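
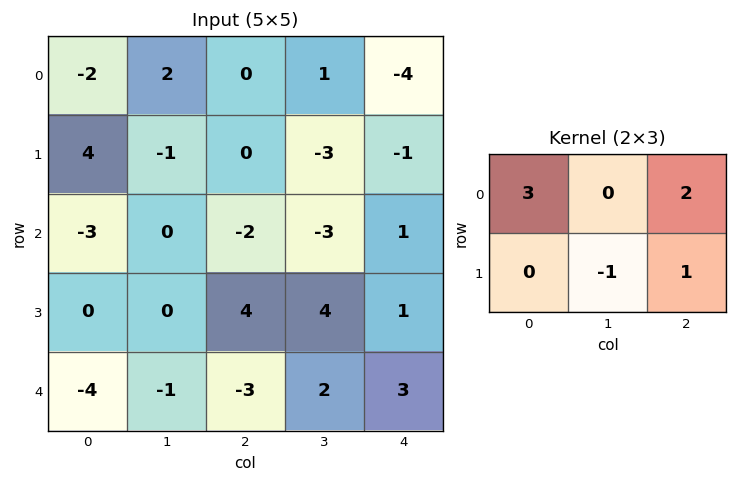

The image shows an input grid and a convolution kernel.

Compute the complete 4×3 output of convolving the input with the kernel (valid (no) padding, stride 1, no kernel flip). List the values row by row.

-5 5 -6
10 -10 2
-9 -6 -7
6 13 15

Output[0,0]: The receptive field on the input at this output position is [-2 2 0 / 4 -1 0]. Elementwise product with the kernel and sum: -2·3 + 0·2 + -1·-1 + 0·1.
Output[0,1]: The receptive field on the input at this output position is [2 0 1 / -1 0 -3]. Elementwise product with the kernel and sum: 2·3 + 1·2 + 0·-1 + -3·1.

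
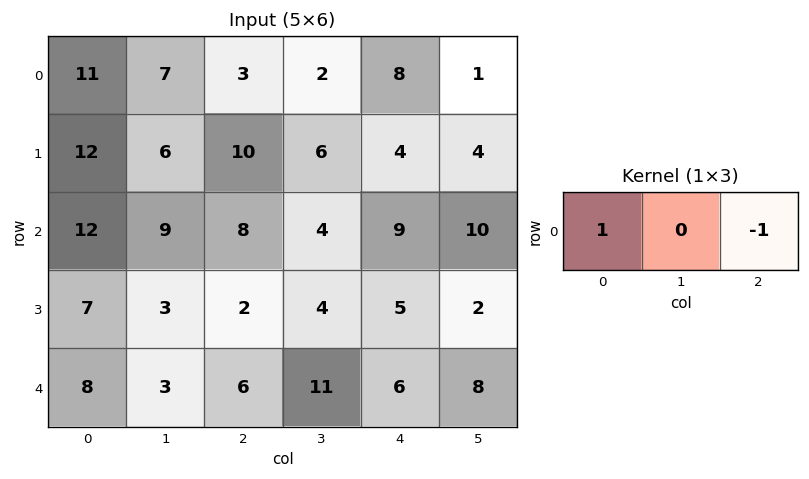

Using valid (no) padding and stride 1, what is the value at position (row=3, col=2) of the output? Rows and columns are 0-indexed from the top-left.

The receptive field on the input at this output position is [2 4 5]. Elementwise product with the kernel and sum: 2·1 + 5·-1.

-3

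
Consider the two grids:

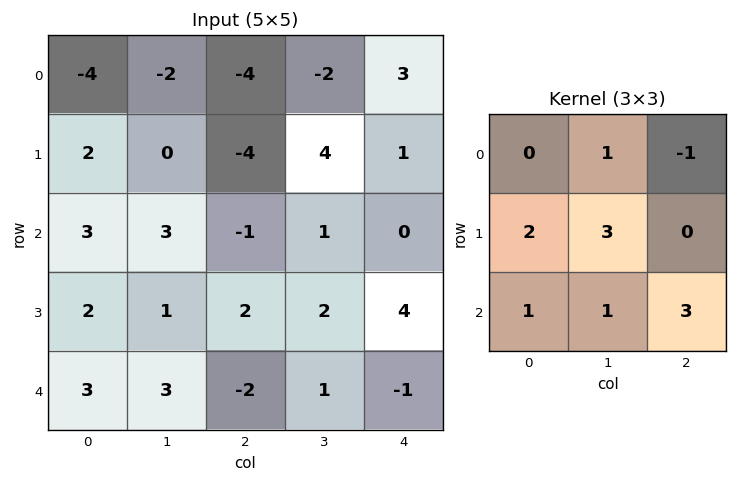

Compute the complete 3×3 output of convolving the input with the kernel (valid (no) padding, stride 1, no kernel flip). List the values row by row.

9 -9 -1
28 4 20
11 10 7

Output[0,0]: The receptive field on the input at this output position is [-4 -2 -4 / 2 0 -4 / 3 3 -1]. Elementwise product with the kernel and sum: -2·1 + -4·-1 + 2·2 + 0·3 + 3·1 + 3·1 + -1·3.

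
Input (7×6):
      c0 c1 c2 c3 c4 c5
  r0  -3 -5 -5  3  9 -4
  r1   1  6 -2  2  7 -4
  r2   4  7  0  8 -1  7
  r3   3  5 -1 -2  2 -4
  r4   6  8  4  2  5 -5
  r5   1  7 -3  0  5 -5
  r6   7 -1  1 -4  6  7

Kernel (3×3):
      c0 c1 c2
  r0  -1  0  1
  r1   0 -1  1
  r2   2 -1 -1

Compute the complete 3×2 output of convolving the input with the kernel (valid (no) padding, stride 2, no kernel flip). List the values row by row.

Output[0,0]: The receptive field on the input at this output position is [-3 -5 -5 / 1 6 -2 / 4 7 0]. Elementwise product with the kernel and sum: -3·-1 + -5·1 + 6·-1 + -2·1 + 4·2 + 7·-1 + 0·-1.
Output[0,1]: The receptive field on the input at this output position is [-5 3 9 / -2 2 7 / 0 8 -1]. Elementwise product with the kernel and sum: -5·-1 + 9·1 + 2·-1 + 7·1 + 0·2 + 8·-1 + -1·-1.

-9 12
-10 4
2 6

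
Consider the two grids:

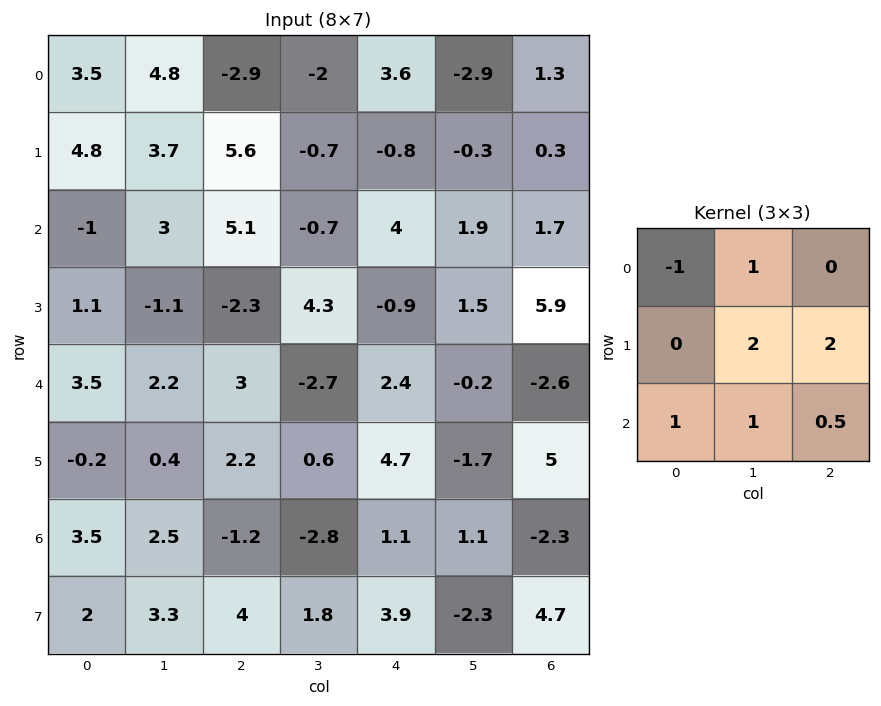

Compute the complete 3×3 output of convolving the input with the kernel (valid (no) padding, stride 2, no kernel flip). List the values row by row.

Output[0,0]: The receptive field on the input at this output position is [3.5 4.8 -2.9 / 4.8 3.7 5.6 / -1 3 5.1]. Elementwise product with the kernel and sum: 3.5·-1 + 4.8·1 + 3.7·2 + 5.6·2 + -1·1 + 3·1 + 5.1·0.5.
Output[0,1]: The receptive field on the input at this output position is [-2.9 -2 3.6 / 5.6 -0.7 -0.8 / 5.1 -0.7 4]. Elementwise product with the kernel and sum: -2.9·-1 + -2·1 + -0.7·2 + -0.8·2 + 5.1·1 + -0.7·1 + 4·0.5.

24.45 4.3 0.25
4.4 2.5 13.6
9.3 1.45 5.05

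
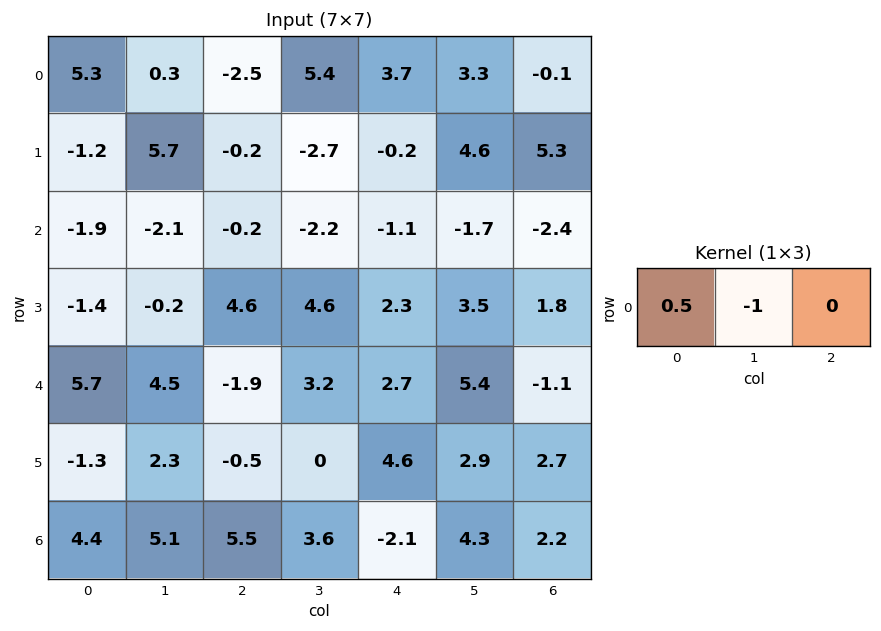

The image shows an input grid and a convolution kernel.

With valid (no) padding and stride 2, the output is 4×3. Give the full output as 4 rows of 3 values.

2.35 -6.65 -1.45
1.15 2.1 1.15
-1.65 -4.15 -4.05
-2.9 -0.85 -5.35

Output[0,0]: The receptive field on the input at this output position is [5.3 0.3 -2.5]. Elementwise product with the kernel and sum: 5.3·0.5 + 0.3·-1.
Output[0,1]: The receptive field on the input at this output position is [-2.5 5.4 3.7]. Elementwise product with the kernel and sum: -2.5·0.5 + 5.4·-1.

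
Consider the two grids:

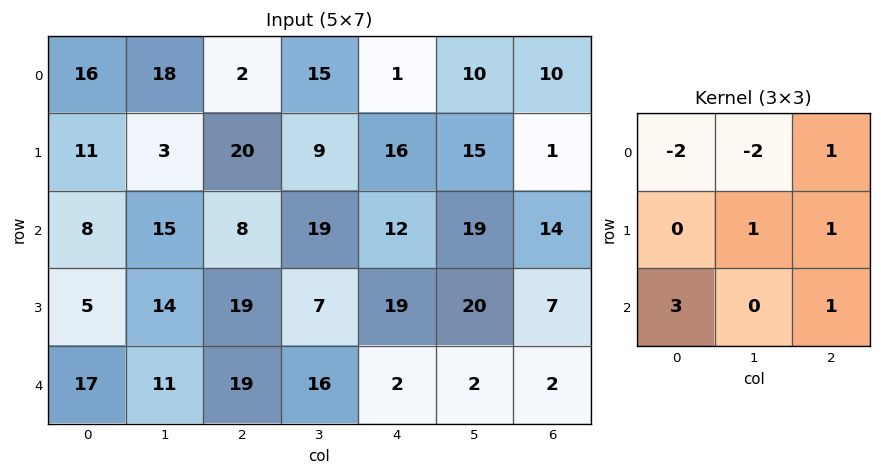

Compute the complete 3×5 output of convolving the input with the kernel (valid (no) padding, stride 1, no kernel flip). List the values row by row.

-11 68 28 85 54
49 39 65 37 36
65 48 43 46 -13

Output[0,0]: The receptive field on the input at this output position is [16 18 2 / 11 3 20 / 8 15 8]. Elementwise product with the kernel and sum: 16·-2 + 18·-2 + 2·1 + 3·1 + 20·1 + 8·3 + 8·1.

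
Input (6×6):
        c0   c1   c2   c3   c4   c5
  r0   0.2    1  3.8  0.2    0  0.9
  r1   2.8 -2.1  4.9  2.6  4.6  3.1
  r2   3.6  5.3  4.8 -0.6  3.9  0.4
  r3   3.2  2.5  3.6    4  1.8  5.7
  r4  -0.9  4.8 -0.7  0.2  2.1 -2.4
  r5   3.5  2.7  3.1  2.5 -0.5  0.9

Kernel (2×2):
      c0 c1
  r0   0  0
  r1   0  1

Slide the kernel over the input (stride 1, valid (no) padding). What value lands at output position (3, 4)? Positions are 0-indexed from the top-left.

-2.4

The receptive field on the input at this output position is [1.8 5.7 / 2.1 -2.4]. Elementwise product with the kernel and sum: -2.4·1.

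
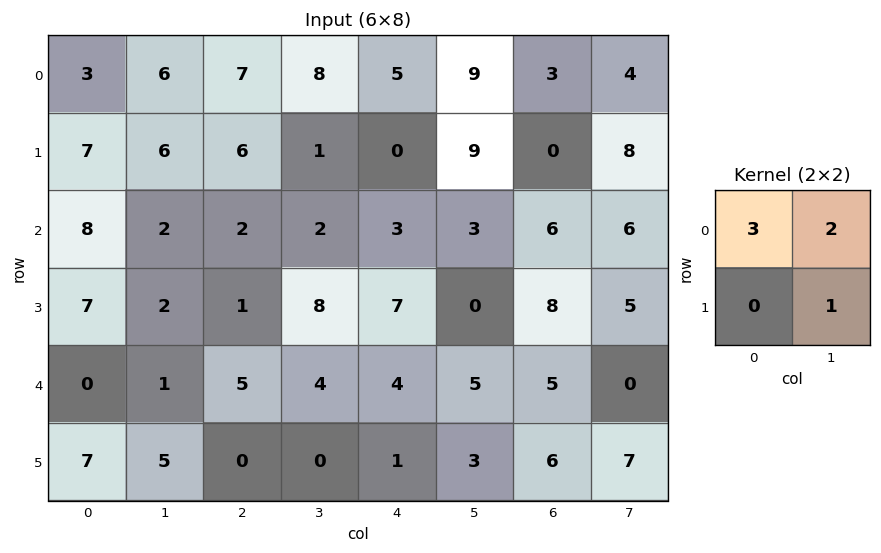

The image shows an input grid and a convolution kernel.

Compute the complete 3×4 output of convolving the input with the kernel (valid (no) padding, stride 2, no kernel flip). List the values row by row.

27 38 42 25
30 18 15 35
7 23 25 22

Output[0,0]: The receptive field on the input at this output position is [3 6 / 7 6]. Elementwise product with the kernel and sum: 3·3 + 6·2 + 6·1.
Output[0,1]: The receptive field on the input at this output position is [7 8 / 6 1]. Elementwise product with the kernel and sum: 7·3 + 8·2 + 1·1.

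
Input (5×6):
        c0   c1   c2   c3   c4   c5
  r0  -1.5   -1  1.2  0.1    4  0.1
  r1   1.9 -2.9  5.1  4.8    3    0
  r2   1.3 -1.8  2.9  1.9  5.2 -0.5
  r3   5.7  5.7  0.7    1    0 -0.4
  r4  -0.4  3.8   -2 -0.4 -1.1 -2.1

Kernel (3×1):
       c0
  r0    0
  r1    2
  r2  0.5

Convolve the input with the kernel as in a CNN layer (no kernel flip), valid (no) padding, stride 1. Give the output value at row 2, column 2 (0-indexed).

0.4

The receptive field on the input at this output position is [2.9 / 0.7 / -2]. Elementwise product with the kernel and sum: 0.7·2 + -2·0.5.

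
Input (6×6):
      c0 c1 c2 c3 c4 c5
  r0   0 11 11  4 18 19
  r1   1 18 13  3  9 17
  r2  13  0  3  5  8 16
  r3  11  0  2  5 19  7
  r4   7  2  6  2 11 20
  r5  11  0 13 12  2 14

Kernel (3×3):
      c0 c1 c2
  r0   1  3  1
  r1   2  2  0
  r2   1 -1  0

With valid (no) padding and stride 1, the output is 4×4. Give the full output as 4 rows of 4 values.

95 107 71 98
105 64 44 59
43 14 44 84
42 14 53 105

Output[0,0]: The receptive field on the input at this output position is [0 11 11 / 1 18 13 / 13 0 3]. Elementwise product with the kernel and sum: 0·1 + 11·3 + 11·1 + 1·2 + 18·2 + 13·1 + 0·-1.
Output[0,1]: The receptive field on the input at this output position is [11 11 4 / 18 13 3 / 0 3 5]. Elementwise product with the kernel and sum: 11·1 + 11·3 + 4·1 + 18·2 + 13·2 + 0·1 + 3·-1.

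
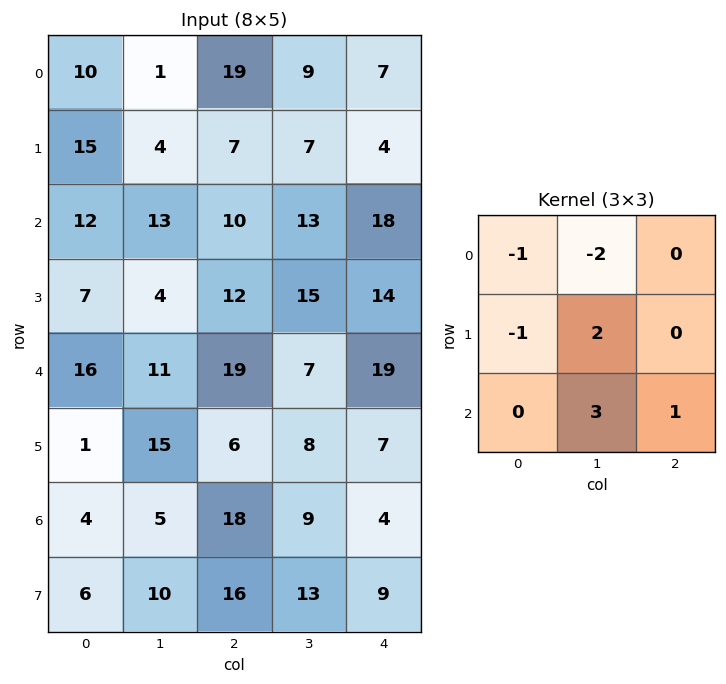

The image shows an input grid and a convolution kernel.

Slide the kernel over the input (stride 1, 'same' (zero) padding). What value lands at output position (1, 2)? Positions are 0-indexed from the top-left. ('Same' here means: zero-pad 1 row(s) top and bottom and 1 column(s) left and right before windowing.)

The receptive field on the zero-padded input at this output position is [1 19 9 / 4 7 7 / 13 10 13]. Elementwise product with the kernel and sum: 1·-1 + 19·-2 + 4·-1 + 7·2 + 10·3 + 13·1.

14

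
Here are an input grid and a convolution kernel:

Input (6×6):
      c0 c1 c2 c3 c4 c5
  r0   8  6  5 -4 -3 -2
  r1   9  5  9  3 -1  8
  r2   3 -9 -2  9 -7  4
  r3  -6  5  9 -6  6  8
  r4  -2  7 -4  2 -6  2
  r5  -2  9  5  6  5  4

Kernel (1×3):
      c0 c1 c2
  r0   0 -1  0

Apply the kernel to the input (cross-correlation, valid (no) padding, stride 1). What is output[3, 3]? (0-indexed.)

The receptive field on the input at this output position is [-6 6 8]. Elementwise product with the kernel and sum: 6·-1.

-6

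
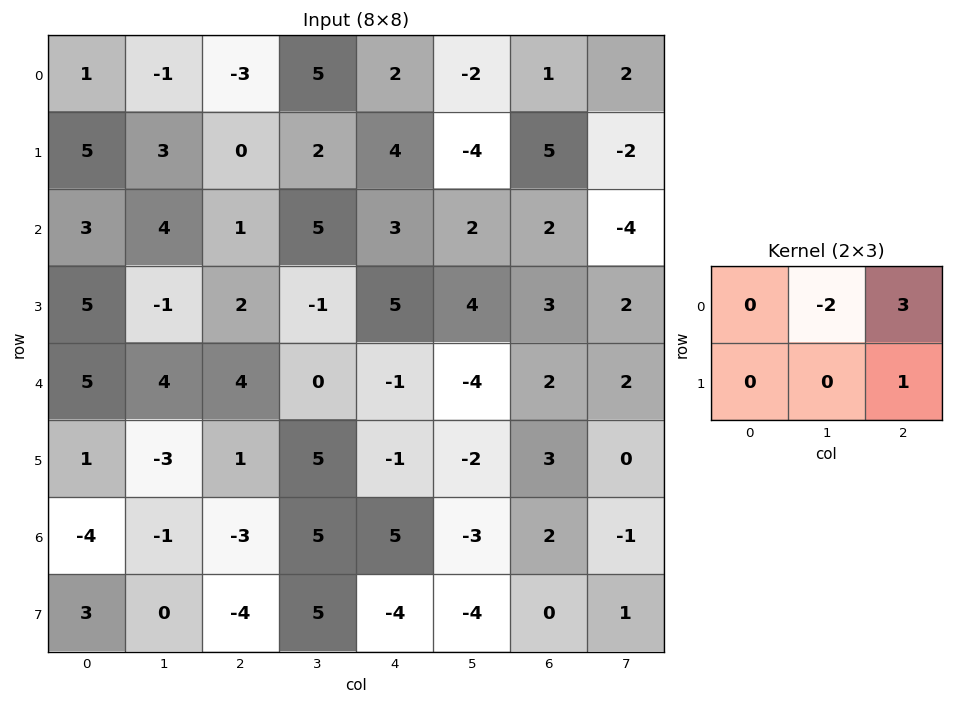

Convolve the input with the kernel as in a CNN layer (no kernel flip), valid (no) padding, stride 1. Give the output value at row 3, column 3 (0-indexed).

The receptive field on the input at this output position is [-1 5 4 / 0 -1 -4]. Elementwise product with the kernel and sum: 5·-2 + 4·3 + -4·1.

-2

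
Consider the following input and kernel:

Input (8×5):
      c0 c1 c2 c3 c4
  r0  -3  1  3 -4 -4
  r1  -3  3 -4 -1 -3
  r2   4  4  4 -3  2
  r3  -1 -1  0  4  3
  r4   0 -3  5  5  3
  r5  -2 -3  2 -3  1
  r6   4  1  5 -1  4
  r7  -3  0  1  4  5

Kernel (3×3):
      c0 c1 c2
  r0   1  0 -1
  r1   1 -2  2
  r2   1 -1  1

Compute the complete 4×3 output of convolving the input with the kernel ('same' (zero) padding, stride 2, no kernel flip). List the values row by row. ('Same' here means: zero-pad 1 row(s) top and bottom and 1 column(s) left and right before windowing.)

14 -7 6
-3 -3 -7
-6 -16 -1
0 -8 -13

Output[0,0]: The receptive field on the zero-padded input at this output position is [0 0 0 / 0 -3 1 / 0 -3 3]. Elementwise product with the kernel and sum: 0·1 + 0·-1 + 0·1 + -3·-2 + 1·2 + 0·1 + -3·-1 + 3·1.
Output[0,1]: The receptive field on the zero-padded input at this output position is [0 0 0 / 1 3 -4 / 3 -4 -1]. Elementwise product with the kernel and sum: 0·1 + 0·-1 + 1·1 + 3·-2 + -4·2 + 3·1 + -4·-1 + -1·1.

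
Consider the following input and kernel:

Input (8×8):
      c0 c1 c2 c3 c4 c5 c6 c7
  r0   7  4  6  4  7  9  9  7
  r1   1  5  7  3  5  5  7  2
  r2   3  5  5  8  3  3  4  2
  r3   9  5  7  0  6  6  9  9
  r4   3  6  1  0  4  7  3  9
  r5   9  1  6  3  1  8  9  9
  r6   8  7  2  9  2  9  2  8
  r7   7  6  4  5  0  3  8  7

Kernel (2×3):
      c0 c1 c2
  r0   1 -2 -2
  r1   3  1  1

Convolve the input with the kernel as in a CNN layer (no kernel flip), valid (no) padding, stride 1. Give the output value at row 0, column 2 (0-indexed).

13

The receptive field on the input at this output position is [6 4 7 / 7 3 5]. Elementwise product with the kernel and sum: 6·1 + 4·-2 + 7·-2 + 7·3 + 3·1 + 5·1.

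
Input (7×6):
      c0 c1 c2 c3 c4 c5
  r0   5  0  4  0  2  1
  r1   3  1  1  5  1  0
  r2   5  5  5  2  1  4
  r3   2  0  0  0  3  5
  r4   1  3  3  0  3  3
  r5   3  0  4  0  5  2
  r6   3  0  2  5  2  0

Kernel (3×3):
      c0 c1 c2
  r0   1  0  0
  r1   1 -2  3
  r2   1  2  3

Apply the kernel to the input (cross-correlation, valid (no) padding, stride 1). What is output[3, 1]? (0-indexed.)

5

The receptive field on the input at this output position is [0 0 0 / 3 3 0 / 0 4 0]. Elementwise product with the kernel and sum: 0·1 + 3·1 + 3·-2 + 0·3 + 0·1 + 4·2 + 0·3.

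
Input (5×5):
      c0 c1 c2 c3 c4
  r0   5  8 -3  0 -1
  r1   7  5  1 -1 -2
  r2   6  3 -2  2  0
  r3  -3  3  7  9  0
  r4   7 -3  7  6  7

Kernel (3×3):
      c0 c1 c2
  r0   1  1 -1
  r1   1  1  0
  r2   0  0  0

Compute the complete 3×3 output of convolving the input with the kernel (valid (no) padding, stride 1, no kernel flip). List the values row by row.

Output[0,0]: The receptive field on the input at this output position is [5 8 -3 / 7 5 1 / 6 3 -2]. Elementwise product with the kernel and sum: 5·1 + 8·1 + -3·-1 + 7·1 + 5·1.

28 11 -2
20 8 2
11 9 16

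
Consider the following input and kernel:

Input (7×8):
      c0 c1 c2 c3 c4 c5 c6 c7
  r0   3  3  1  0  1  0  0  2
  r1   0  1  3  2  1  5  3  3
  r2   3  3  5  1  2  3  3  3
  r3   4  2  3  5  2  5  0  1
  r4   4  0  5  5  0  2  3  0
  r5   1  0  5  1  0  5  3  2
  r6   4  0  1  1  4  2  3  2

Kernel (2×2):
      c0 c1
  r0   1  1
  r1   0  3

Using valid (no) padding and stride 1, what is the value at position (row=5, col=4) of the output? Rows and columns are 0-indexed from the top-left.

The receptive field on the input at this output position is [0 5 / 4 2]. Elementwise product with the kernel and sum: 0·1 + 5·1 + 2·3.

11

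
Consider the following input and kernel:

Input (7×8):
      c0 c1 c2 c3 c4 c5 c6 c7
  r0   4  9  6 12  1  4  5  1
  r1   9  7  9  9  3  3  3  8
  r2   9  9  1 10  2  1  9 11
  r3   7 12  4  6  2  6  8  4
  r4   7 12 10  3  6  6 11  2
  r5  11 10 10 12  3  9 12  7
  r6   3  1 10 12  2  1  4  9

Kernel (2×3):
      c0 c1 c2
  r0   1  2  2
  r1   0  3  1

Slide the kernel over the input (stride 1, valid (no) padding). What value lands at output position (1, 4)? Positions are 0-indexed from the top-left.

27

The receptive field on the input at this output position is [3 3 3 / 2 1 9]. Elementwise product with the kernel and sum: 3·1 + 3·2 + 3·2 + 1·3 + 9·1.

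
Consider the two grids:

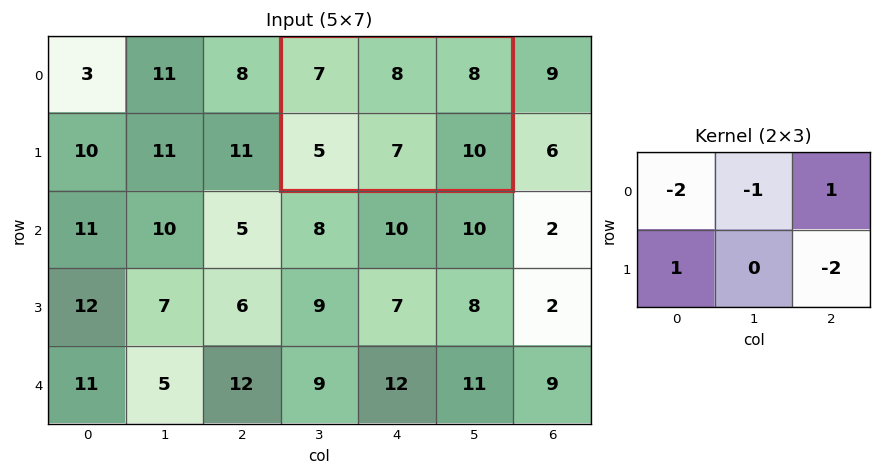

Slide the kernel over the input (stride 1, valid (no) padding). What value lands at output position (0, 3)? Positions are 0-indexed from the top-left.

-29

The receptive field on the input at this output position is [7 8 8 / 5 7 10]. Elementwise product with the kernel and sum: 7·-2 + 8·-1 + 8·1 + 5·1 + 10·-2.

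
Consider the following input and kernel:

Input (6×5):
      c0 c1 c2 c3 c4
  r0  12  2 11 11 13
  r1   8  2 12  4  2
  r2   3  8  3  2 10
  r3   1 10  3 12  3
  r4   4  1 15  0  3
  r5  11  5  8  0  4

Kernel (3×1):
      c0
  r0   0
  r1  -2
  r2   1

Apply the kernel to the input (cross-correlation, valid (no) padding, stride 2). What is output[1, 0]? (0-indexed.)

The receptive field on the input at this output position is [3 / 1 / 4]. Elementwise product with the kernel and sum: 1·-2 + 4·1.

2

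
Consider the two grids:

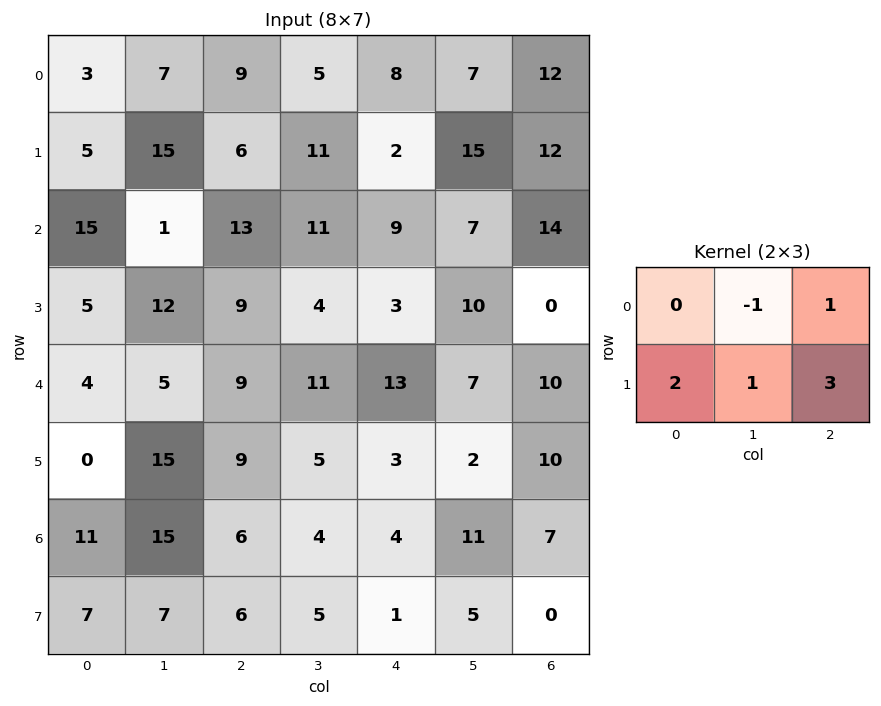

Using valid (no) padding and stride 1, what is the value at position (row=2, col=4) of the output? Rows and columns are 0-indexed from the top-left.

The receptive field on the input at this output position is [9 7 14 / 3 10 0]. Elementwise product with the kernel and sum: 7·-1 + 14·1 + 3·2 + 10·1 + 0·3.

23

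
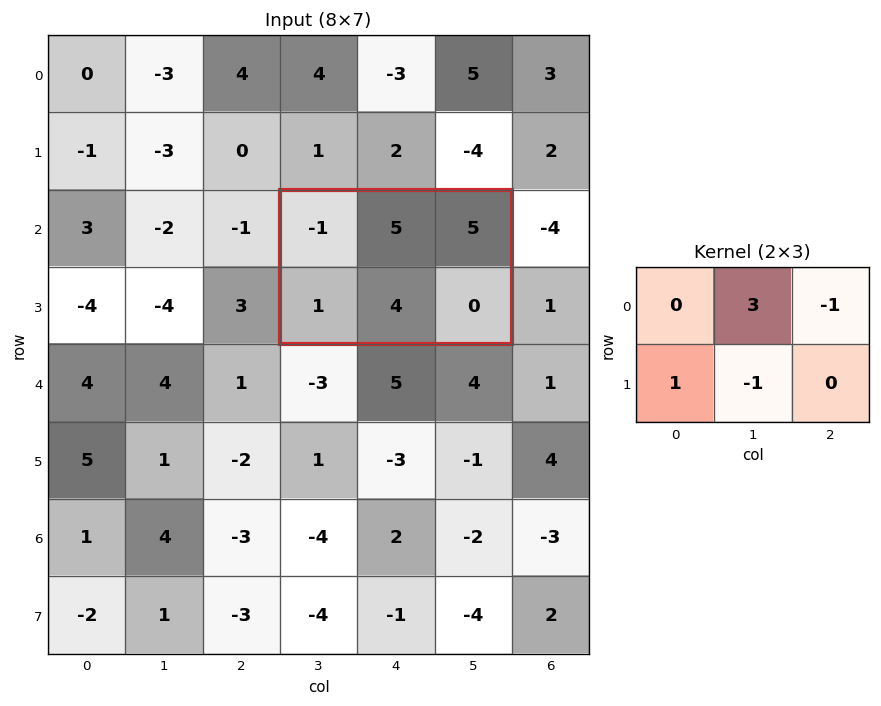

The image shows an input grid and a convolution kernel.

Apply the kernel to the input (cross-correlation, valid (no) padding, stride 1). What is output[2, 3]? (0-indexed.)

7

The receptive field on the input at this output position is [-1 5 5 / 1 4 0]. Elementwise product with the kernel and sum: 5·3 + 5·-1 + 1·1 + 4·-1.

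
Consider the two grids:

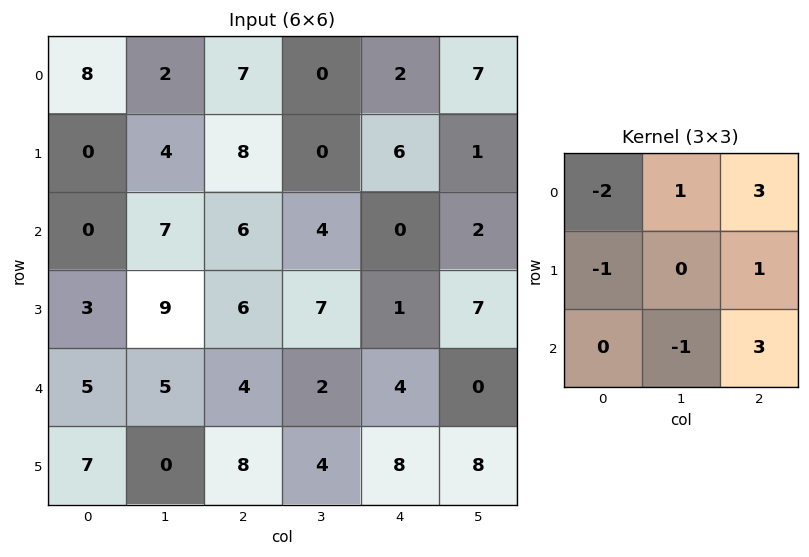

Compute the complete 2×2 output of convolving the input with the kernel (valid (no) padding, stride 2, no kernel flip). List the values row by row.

Output[0,0]: The receptive field on the input at this output position is [8 2 7 / 0 4 8 / 0 7 6]. Elementwise product with the kernel and sum: 8·-2 + 2·1 + 7·3 + 0·-1 + 8·1 + 7·-1 + 6·3.
Output[0,1]: The receptive field on the input at this output position is [7 0 2 / 8 0 6 / 6 4 0]. Elementwise product with the kernel and sum: 7·-2 + 0·1 + 2·3 + 8·-1 + 6·1 + 4·-1 + 0·3.

26 -14
35 -3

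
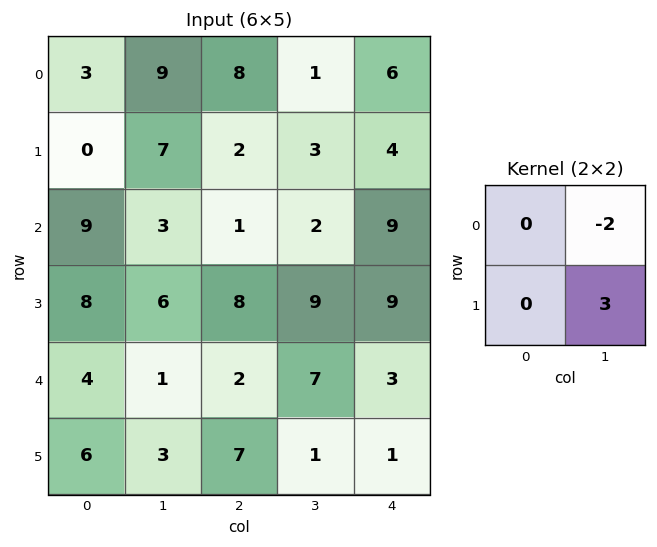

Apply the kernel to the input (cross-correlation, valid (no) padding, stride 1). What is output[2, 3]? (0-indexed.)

9

The receptive field on the input at this output position is [2 9 / 9 9]. Elementwise product with the kernel and sum: 9·-2 + 9·3.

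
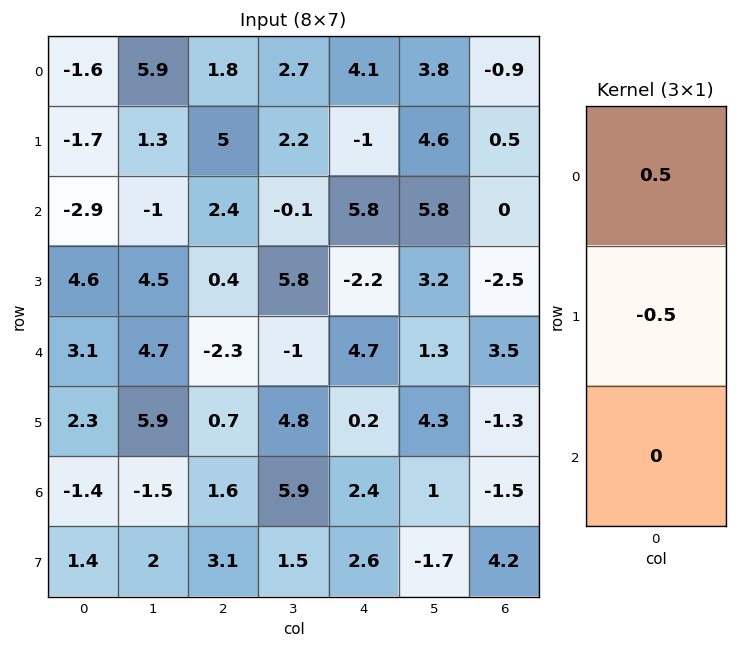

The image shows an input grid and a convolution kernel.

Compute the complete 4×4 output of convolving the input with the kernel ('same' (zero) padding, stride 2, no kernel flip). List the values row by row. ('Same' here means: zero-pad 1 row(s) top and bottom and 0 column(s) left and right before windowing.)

0.8 -0.9 -2.05 0.45
0.6 1.3 -3.4 0.25
0.75 1.35 -3.45 -3
1.85 -0.45 -1.1 0.1

Output[0,0]: The receptive field on the zero-padded input at this output position is [0 / -1.6 / -1.7]. Elementwise product with the kernel and sum: 0·0.5 + -1.6·-0.5.
Output[0,1]: The receptive field on the zero-padded input at this output position is [0 / 1.8 / 5]. Elementwise product with the kernel and sum: 0·0.5 + 1.8·-0.5.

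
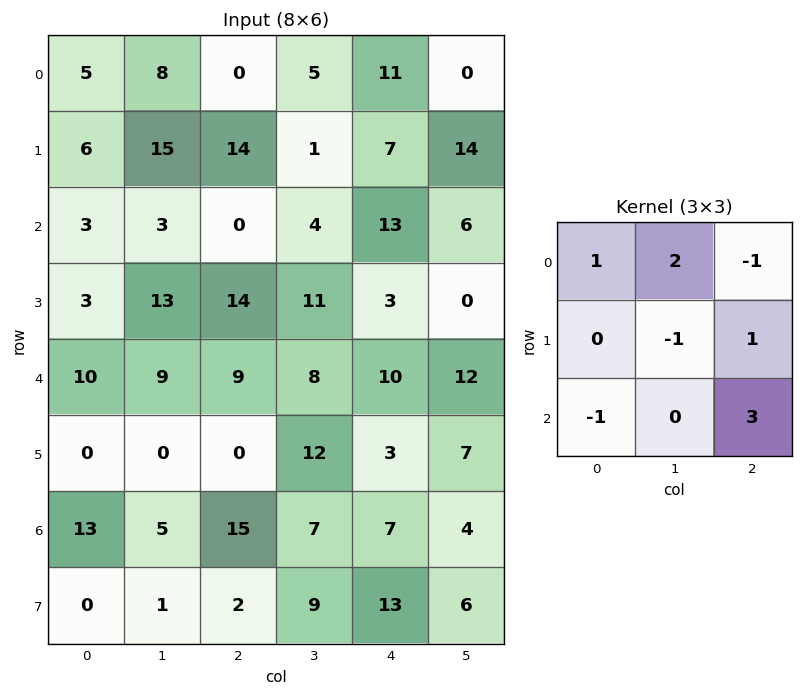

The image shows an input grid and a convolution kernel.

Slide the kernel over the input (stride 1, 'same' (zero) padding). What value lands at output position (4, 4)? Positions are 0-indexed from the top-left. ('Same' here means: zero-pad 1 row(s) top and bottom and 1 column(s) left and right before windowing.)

28

The receptive field on the zero-padded input at this output position is [11 3 0 / 8 10 12 / 12 3 7]. Elementwise product with the kernel and sum: 11·1 + 3·2 + 0·-1 + 10·-1 + 12·1 + 12·-1 + 7·3.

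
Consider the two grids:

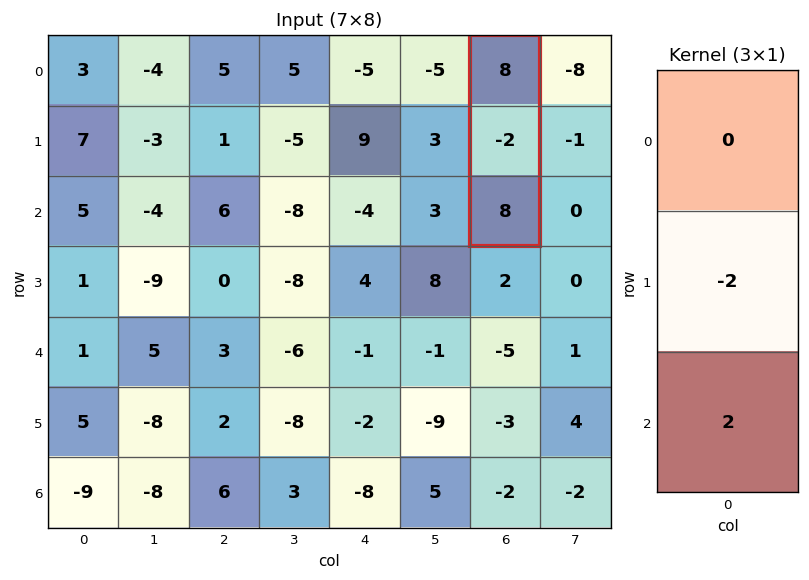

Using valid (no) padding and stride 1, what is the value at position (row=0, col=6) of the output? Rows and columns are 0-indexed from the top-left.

20

The receptive field on the input at this output position is [8 / -2 / 8]. Elementwise product with the kernel and sum: -2·-2 + 8·2.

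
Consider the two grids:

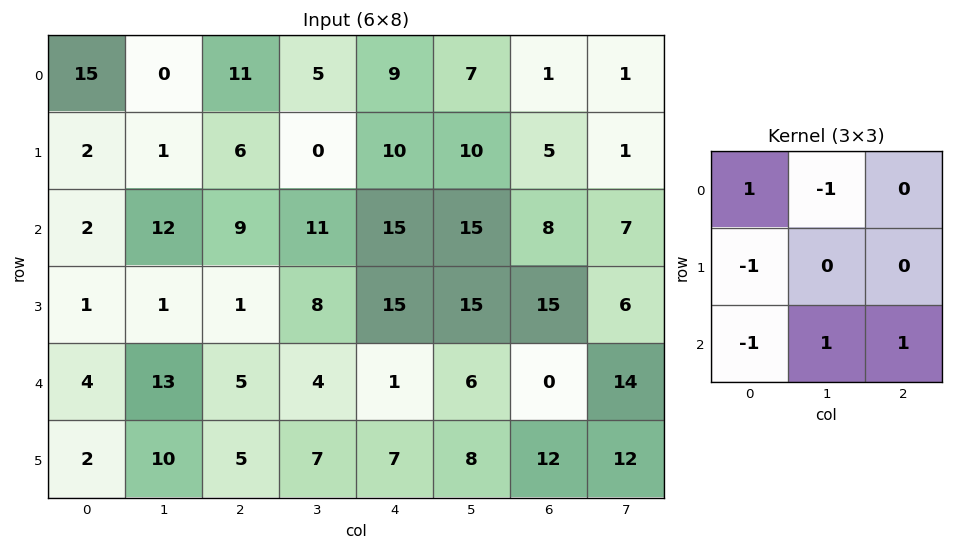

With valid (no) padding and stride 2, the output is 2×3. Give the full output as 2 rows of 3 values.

32 17 0
3 -3 -10

Output[0,0]: The receptive field on the input at this output position is [15 0 11 / 2 1 6 / 2 12 9]. Elementwise product with the kernel and sum: 15·1 + 0·-1 + 2·-1 + 2·-1 + 12·1 + 9·1.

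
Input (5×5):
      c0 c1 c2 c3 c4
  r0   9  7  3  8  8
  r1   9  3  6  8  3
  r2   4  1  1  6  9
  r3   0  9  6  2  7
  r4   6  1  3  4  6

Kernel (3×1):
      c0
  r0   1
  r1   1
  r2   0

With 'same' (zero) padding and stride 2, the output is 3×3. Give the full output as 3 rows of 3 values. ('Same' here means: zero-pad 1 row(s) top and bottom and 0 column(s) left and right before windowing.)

Output[0,0]: The receptive field on the zero-padded input at this output position is [0 / 9 / 9]. Elementwise product with the kernel and sum: 0·1 + 9·1.

9 3 8
13 7 12
6 9 13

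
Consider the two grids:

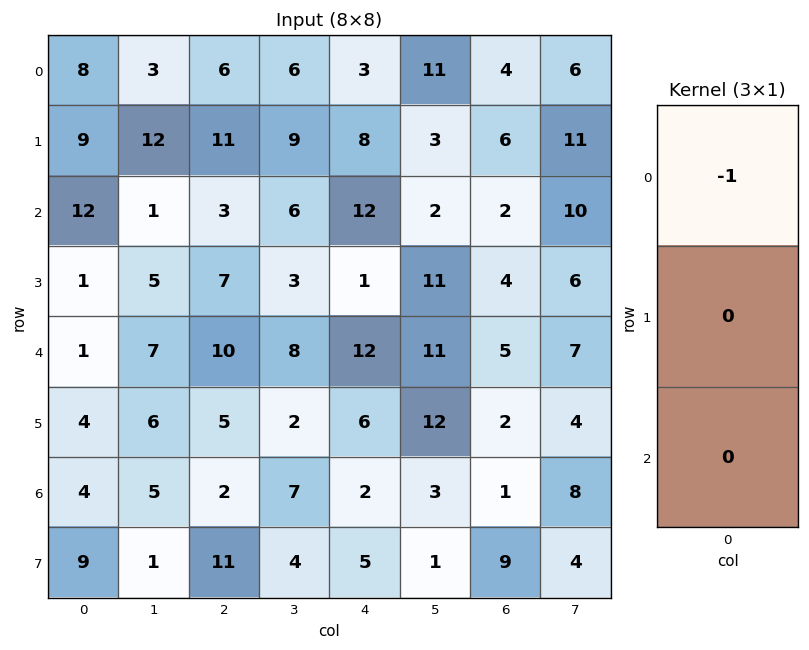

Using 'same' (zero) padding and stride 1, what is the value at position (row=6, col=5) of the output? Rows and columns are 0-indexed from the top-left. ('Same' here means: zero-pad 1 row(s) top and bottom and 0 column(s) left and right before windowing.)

-12

The receptive field on the zero-padded input at this output position is [12 / 3 / 1]. Elementwise product with the kernel and sum: 12·-1.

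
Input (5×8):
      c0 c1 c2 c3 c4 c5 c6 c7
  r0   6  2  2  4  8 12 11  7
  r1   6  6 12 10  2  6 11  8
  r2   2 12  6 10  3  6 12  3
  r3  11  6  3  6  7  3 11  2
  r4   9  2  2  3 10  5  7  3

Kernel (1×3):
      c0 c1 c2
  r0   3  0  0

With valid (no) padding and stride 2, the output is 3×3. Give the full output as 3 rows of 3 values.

18 6 24
6 18 9
27 6 30

Output[0,0]: The receptive field on the input at this output position is [6 2 2]. Elementwise product with the kernel and sum: 6·3.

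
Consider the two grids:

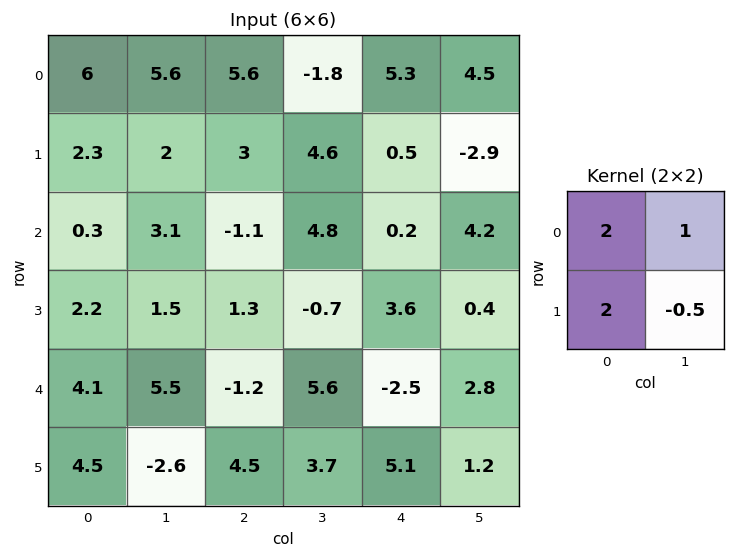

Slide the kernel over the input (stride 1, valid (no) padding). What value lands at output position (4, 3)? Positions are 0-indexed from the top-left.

The receptive field on the input at this output position is [5.6 -2.5 / 3.7 5.1]. Elementwise product with the kernel and sum: 5.6·2 + -2.5·1 + 3.7·2 + 5.1·-0.5.

13.55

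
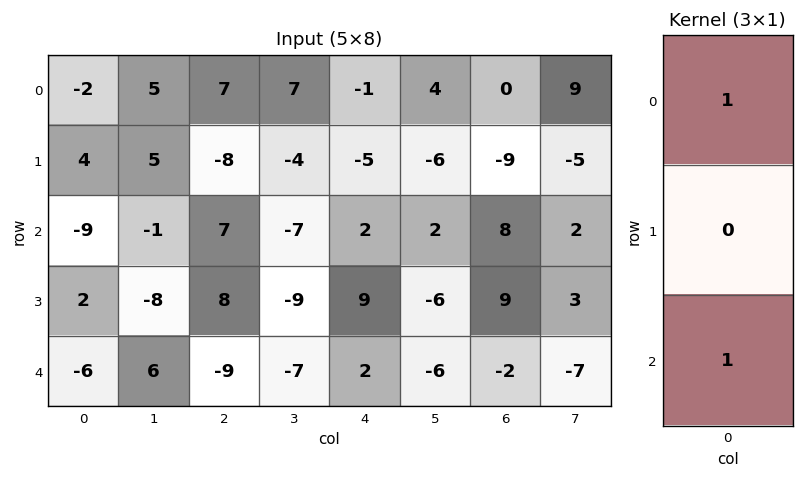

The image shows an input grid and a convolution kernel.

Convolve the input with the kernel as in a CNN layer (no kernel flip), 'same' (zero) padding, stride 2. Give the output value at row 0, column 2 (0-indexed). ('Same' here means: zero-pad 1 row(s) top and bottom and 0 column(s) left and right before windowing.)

The receptive field on the zero-padded input at this output position is [0 / -1 / -5]. Elementwise product with the kernel and sum: 0·1 + -5·1.

-5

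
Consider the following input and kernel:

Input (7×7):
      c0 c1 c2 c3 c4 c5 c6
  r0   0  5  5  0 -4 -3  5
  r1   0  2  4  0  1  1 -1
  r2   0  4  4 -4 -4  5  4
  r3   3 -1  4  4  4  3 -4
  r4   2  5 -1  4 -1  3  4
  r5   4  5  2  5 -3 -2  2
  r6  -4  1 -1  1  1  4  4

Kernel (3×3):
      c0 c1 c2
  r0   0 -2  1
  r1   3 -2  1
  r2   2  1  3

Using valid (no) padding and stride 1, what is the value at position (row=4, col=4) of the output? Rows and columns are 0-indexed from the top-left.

13

The receptive field on the input at this output position is [-1 3 4 / -3 -2 2 / 1 4 4]. Elementwise product with the kernel and sum: 3·-2 + 4·1 + -3·3 + -2·-2 + 2·1 + 1·2 + 4·1 + 4·3.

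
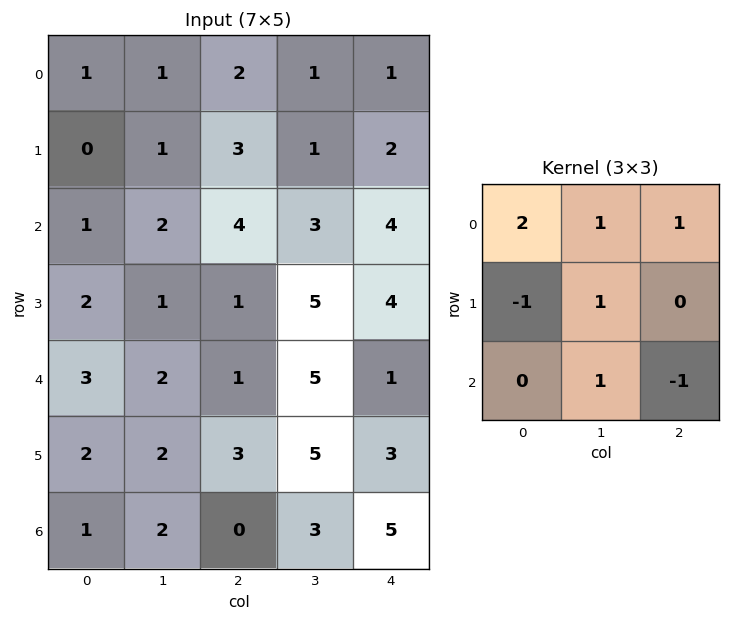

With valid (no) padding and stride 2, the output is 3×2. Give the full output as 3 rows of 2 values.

4 3
8 23
11 8

Output[0,0]: The receptive field on the input at this output position is [1 1 2 / 0 1 3 / 1 2 4]. Elementwise product with the kernel and sum: 1·2 + 1·1 + 2·1 + 0·-1 + 1·1 + 2·1 + 4·-1.
Output[0,1]: The receptive field on the input at this output position is [2 1 1 / 3 1 2 / 4 3 4]. Elementwise product with the kernel and sum: 2·2 + 1·1 + 1·1 + 3·-1 + 1·1 + 3·1 + 4·-1.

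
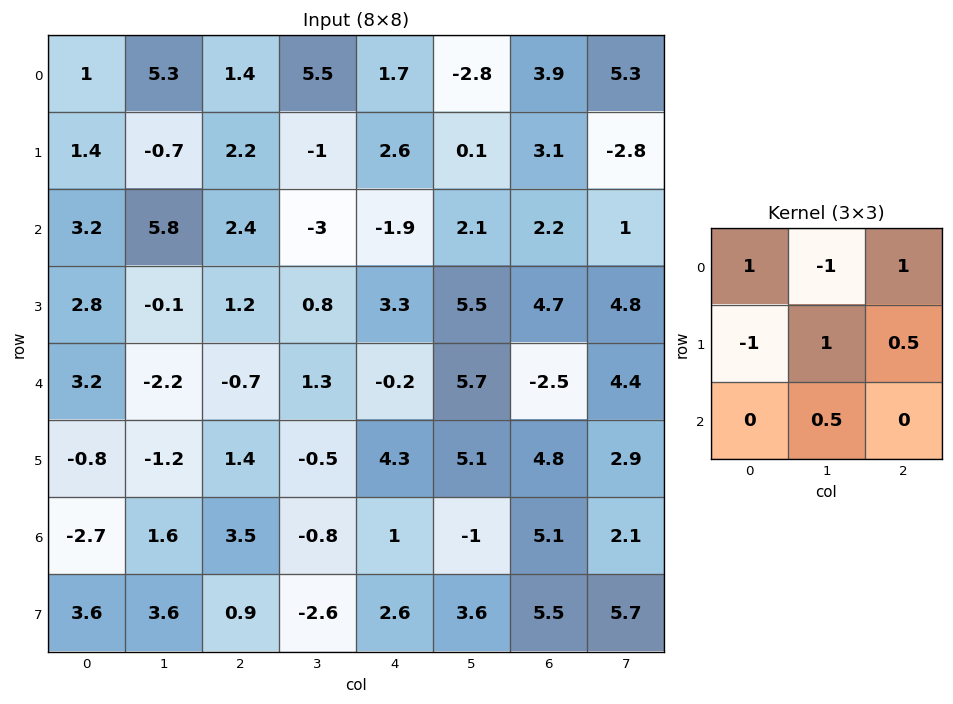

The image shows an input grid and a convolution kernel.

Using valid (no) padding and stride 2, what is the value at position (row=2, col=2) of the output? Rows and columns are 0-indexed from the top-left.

The receptive field on the input at this output position is [-0.2 5.7 -2.5 / 4.3 5.1 4.8 / 1 -1 5.1]. Elementwise product with the kernel and sum: -0.2·1 + 5.7·-1 + -2.5·1 + 4.3·-1 + 5.1·1 + 4.8·0.5 + -1·0.5.

-5.7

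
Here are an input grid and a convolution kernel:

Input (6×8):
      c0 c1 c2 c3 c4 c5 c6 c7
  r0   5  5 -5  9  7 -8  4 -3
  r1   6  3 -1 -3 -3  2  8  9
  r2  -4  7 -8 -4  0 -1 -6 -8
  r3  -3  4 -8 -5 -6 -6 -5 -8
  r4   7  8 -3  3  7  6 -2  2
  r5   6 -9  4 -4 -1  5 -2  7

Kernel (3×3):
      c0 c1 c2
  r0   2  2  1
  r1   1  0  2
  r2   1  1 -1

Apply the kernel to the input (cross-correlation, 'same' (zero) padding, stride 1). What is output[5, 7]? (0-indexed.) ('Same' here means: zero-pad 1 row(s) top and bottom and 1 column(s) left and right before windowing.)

-2

The receptive field on the zero-padded input at this output position is [-2 2 0 / -2 7 0 / 0 0 0]. Elementwise product with the kernel and sum: -2·2 + 2·2 + 0·1 + -2·1 + 0·2 + 0·1 + 0·1 + 0·-1.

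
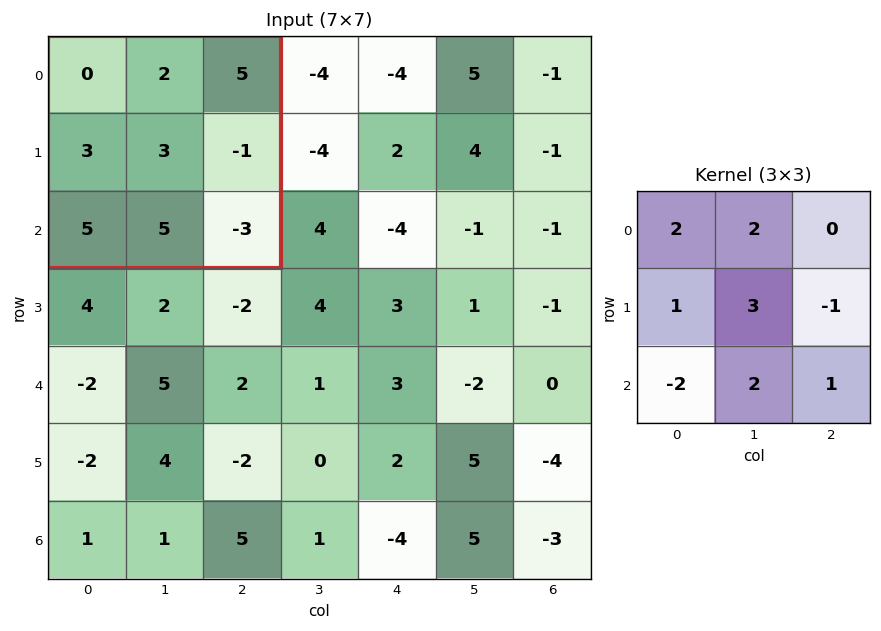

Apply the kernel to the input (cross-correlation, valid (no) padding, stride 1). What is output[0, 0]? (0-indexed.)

The receptive field on the input at this output position is [0 2 5 / 3 3 -1 / 5 5 -3]. Elementwise product with the kernel and sum: 0·2 + 2·2 + 3·1 + 3·3 + -1·-1 + 5·-2 + 5·2 + -3·1.

14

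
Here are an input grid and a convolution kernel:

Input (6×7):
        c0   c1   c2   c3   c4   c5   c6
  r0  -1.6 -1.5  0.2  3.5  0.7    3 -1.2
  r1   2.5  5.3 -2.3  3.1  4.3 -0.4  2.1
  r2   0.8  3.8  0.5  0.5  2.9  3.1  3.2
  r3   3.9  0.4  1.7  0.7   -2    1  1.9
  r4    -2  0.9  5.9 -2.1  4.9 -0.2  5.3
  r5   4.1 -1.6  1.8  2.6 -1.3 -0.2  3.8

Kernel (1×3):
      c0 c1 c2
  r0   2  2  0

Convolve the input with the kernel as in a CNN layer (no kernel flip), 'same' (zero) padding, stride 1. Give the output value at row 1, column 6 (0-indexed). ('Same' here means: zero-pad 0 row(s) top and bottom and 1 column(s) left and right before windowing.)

3.4

The receptive field on the zero-padded input at this output position is [-0.4 2.1 0]. Elementwise product with the kernel and sum: -0.4·2 + 2.1·2.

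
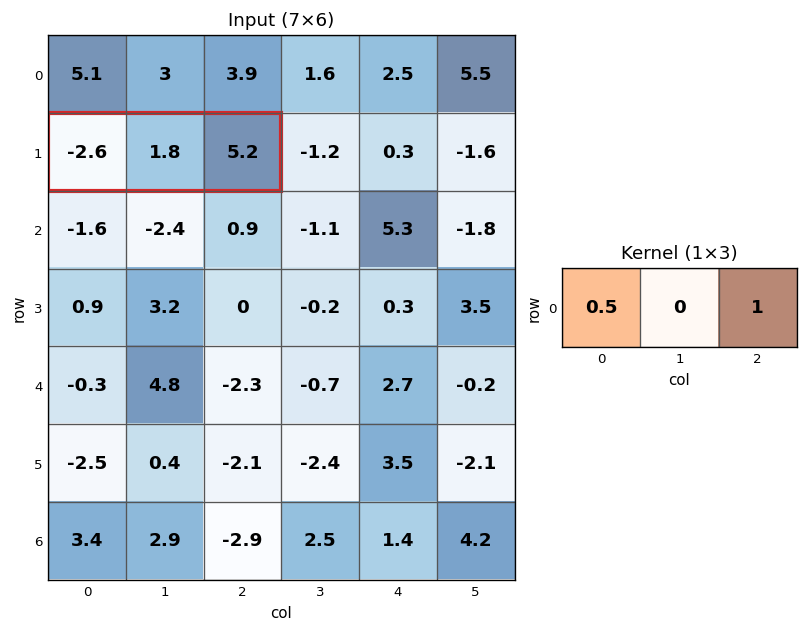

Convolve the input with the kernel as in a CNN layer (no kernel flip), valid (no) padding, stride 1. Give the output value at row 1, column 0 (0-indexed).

The receptive field on the input at this output position is [-2.6 1.8 5.2]. Elementwise product with the kernel and sum: -2.6·0.5 + 5.2·1.

3.9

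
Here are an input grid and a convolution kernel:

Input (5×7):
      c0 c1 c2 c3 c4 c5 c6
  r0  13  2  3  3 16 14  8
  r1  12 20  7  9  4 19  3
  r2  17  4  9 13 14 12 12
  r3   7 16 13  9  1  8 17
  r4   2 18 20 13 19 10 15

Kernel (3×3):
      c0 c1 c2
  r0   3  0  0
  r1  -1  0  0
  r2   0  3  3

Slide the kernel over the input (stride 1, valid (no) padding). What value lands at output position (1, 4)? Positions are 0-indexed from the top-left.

The receptive field on the input at this output position is [4 19 3 / 14 12 12 / 1 8 17]. Elementwise product with the kernel and sum: 4·3 + 14·-1 + 8·3 + 17·3.

73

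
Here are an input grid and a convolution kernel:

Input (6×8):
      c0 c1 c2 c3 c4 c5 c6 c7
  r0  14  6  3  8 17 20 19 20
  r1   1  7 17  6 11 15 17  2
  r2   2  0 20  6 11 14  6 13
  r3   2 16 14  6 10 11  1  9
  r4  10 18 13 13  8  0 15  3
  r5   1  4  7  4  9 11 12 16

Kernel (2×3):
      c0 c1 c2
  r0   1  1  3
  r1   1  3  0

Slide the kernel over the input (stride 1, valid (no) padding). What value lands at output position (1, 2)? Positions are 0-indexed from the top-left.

The receptive field on the input at this output position is [17 6 11 / 20 6 11]. Elementwise product with the kernel and sum: 17·1 + 6·1 + 11·3 + 20·1 + 6·3.

94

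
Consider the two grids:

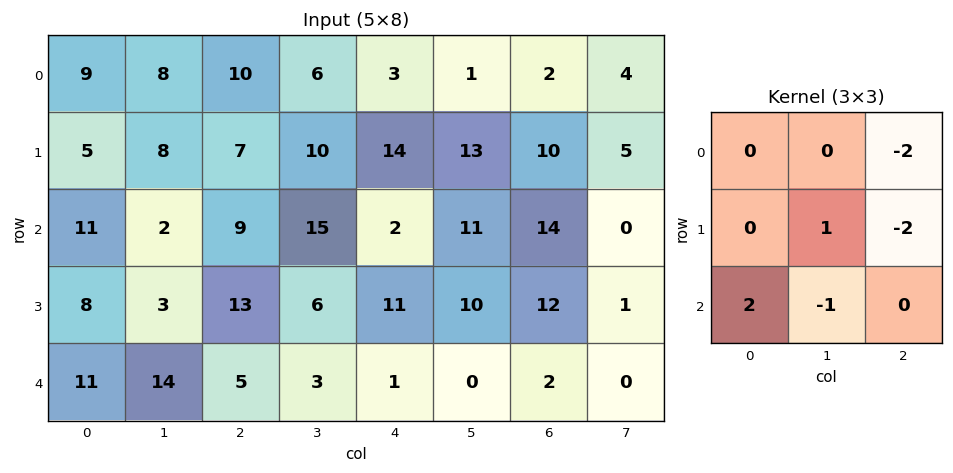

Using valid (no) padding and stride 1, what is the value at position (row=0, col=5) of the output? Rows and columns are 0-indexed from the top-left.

The receptive field on the input at this output position is [1 2 4 / 13 10 5 / 11 14 0]. Elementwise product with the kernel and sum: 4·-2 + 10·1 + 5·-2 + 11·2 + 14·-1.

0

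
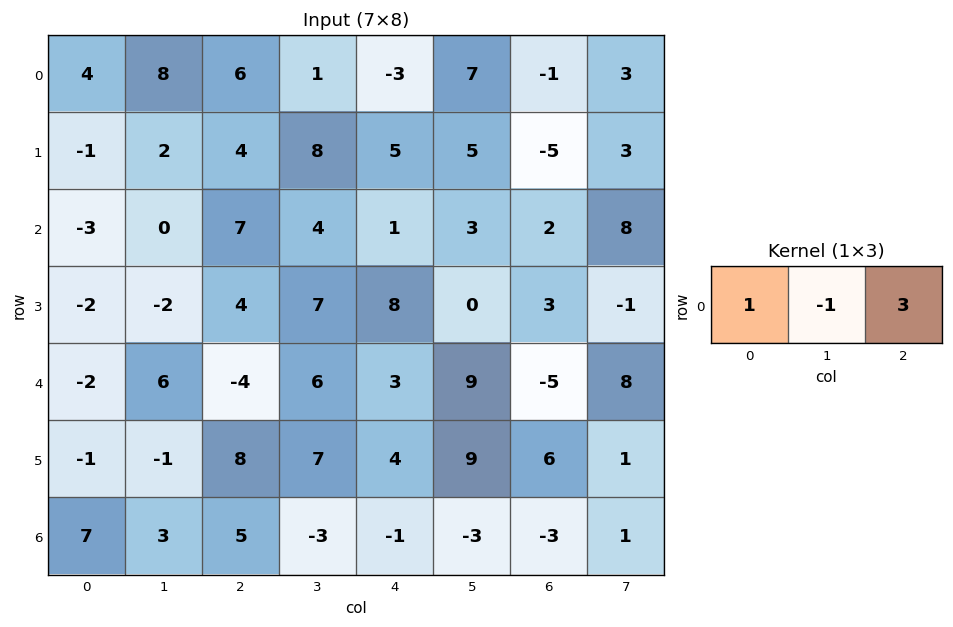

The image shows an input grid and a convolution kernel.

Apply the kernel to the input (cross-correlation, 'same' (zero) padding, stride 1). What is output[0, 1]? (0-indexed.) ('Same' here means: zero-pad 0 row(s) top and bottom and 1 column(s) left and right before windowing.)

The receptive field on the zero-padded input at this output position is [4 8 6]. Elementwise product with the kernel and sum: 4·1 + 8·-1 + 6·3.

14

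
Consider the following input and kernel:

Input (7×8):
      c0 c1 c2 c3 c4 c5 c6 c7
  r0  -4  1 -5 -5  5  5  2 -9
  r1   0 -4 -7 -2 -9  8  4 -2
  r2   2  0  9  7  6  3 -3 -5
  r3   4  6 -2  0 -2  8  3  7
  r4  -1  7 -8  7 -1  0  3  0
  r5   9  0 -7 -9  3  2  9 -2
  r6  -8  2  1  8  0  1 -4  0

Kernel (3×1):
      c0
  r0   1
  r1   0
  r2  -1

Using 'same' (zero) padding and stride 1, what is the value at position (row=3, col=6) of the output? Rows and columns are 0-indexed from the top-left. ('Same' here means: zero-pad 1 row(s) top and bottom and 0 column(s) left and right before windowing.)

The receptive field on the zero-padded input at this output position is [-3 / 3 / 3]. Elementwise product with the kernel and sum: -3·1 + 3·-1.

-6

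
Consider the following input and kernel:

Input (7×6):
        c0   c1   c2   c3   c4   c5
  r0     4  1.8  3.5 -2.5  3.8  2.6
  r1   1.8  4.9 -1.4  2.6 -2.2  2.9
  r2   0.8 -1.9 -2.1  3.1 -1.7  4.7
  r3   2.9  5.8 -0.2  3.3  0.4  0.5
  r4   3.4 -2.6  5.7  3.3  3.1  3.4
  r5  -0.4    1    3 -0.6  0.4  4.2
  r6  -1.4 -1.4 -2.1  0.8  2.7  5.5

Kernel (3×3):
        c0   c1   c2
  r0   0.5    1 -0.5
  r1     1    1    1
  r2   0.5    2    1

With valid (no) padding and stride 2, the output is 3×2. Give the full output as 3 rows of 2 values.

1.85 -0.2
10.25 18.95
-5.75 10.65

Output[0,0]: The receptive field on the input at this output position is [4 1.8 3.5 / 1.8 4.9 -1.4 / 0.8 -1.9 -2.1]. Elementwise product with the kernel and sum: 4·0.5 + 1.8·1 + 3.5·-0.5 + 1.8·1 + 4.9·1 + -1.4·1 + 0.8·0.5 + -1.9·2 + -2.1·1.
Output[0,1]: The receptive field on the input at this output position is [3.5 -2.5 3.8 / -1.4 2.6 -2.2 / -2.1 3.1 -1.7]. Elementwise product with the kernel and sum: 3.5·0.5 + -2.5·1 + 3.8·-0.5 + -1.4·1 + 2.6·1 + -2.2·1 + -2.1·0.5 + 3.1·2 + -1.7·1.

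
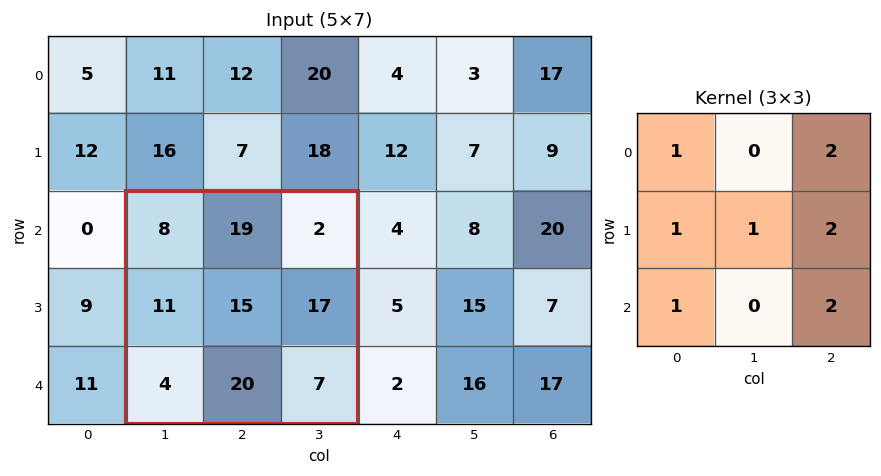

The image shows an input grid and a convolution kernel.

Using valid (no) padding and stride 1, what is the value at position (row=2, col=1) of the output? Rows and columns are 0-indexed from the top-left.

90

The receptive field on the input at this output position is [8 19 2 / 11 15 17 / 4 20 7]. Elementwise product with the kernel and sum: 8·1 + 2·2 + 11·1 + 15·1 + 17·2 + 4·1 + 7·2.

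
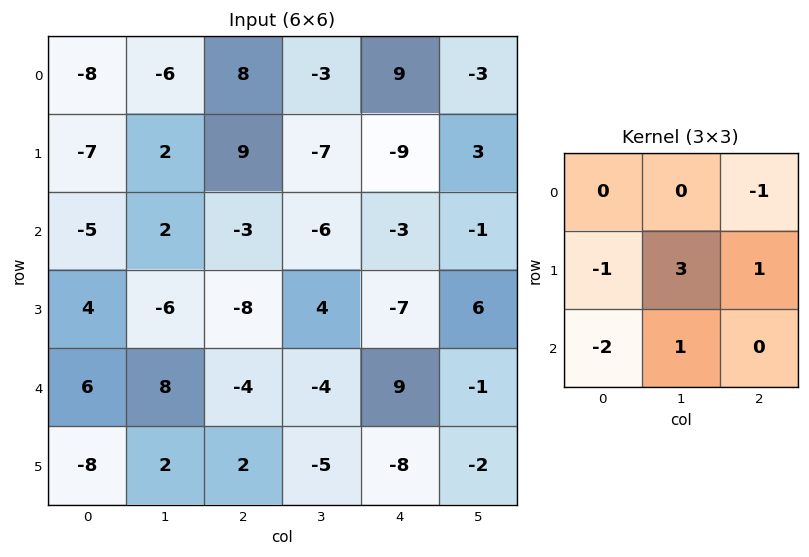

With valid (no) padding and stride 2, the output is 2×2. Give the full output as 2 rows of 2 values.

Output[0,0]: The receptive field on the input at this output position is [-8 -6 8 / -7 2 9 / -5 2 -3]. Elementwise product with the kernel and sum: 8·-1 + -7·-1 + 2·3 + 9·1 + -5·-2 + 2·1.

26 -48
-31 20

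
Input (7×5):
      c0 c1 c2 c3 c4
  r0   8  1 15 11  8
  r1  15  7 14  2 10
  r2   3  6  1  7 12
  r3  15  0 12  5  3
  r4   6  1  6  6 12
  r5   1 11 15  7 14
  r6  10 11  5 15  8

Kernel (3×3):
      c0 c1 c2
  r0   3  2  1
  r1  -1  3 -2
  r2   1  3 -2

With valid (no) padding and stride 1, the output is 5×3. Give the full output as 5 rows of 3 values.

38 70 45
77 60 73
-20 60 26
46 76 45
61 37 54

Output[0,0]: The receptive field on the input at this output position is [8 1 15 / 15 7 14 / 3 6 1]. Elementwise product with the kernel and sum: 8·3 + 1·2 + 15·1 + 15·-1 + 7·3 + 14·-2 + 3·1 + 6·3 + 1·-2.
Output[0,1]: The receptive field on the input at this output position is [1 15 11 / 7 14 2 / 6 1 7]. Elementwise product with the kernel and sum: 1·3 + 15·2 + 11·1 + 7·-1 + 14·3 + 2·-2 + 6·1 + 1·3 + 7·-2.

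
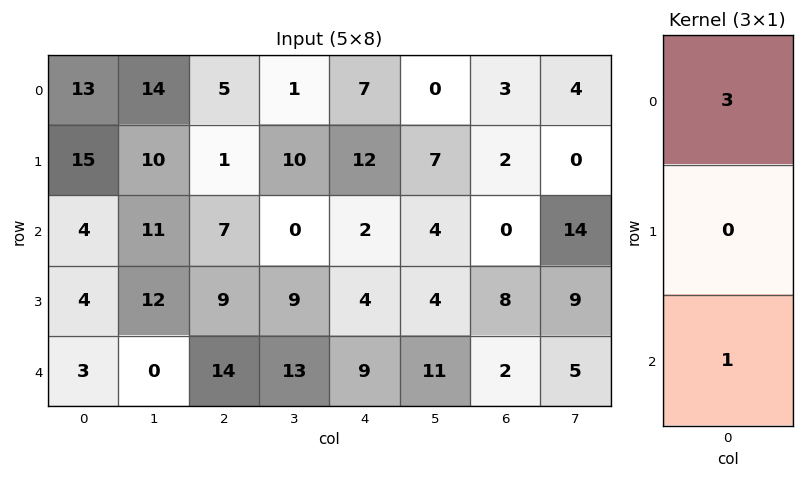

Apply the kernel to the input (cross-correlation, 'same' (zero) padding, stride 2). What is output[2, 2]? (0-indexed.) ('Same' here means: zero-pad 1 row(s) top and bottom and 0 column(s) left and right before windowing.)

12

The receptive field on the zero-padded input at this output position is [4 / 9 / 0]. Elementwise product with the kernel and sum: 4·3 + 0·1.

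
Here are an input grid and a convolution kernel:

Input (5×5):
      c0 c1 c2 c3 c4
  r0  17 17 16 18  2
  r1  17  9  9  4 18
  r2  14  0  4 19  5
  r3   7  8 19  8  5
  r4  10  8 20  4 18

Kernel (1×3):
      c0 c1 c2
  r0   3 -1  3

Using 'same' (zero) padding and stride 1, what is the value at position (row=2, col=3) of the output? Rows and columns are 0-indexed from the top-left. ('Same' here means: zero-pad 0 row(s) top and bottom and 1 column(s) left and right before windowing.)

The receptive field on the zero-padded input at this output position is [4 19 5]. Elementwise product with the kernel and sum: 4·3 + 19·-1 + 5·3.

8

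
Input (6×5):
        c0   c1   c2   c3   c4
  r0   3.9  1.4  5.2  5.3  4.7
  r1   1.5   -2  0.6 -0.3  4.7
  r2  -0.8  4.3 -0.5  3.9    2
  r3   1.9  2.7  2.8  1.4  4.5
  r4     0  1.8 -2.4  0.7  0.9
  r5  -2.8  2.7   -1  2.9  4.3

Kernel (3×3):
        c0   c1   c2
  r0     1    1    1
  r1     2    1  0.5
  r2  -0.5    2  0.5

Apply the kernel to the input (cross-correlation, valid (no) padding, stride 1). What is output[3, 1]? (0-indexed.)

6.55

The receptive field on the input at this output position is [2.7 2.8 1.4 / 1.8 -2.4 0.7 / 2.7 -1 2.9]. Elementwise product with the kernel and sum: 2.7·1 + 2.8·1 + 1.4·1 + 1.8·2 + -2.4·1 + 0.7·0.5 + 2.7·-0.5 + -1·2 + 2.9·0.5.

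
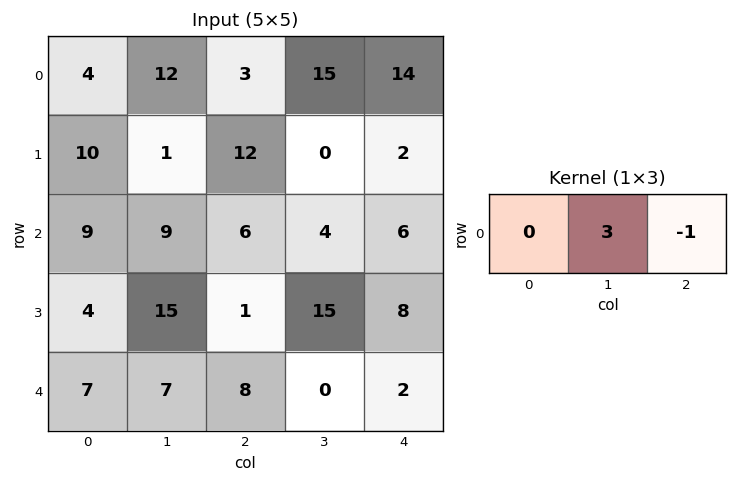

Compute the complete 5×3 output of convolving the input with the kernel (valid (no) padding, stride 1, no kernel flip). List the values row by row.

33 -6 31
-9 36 -2
21 14 6
44 -12 37
13 24 -2

Output[0,0]: The receptive field on the input at this output position is [4 12 3]. Elementwise product with the kernel and sum: 12·3 + 3·-1.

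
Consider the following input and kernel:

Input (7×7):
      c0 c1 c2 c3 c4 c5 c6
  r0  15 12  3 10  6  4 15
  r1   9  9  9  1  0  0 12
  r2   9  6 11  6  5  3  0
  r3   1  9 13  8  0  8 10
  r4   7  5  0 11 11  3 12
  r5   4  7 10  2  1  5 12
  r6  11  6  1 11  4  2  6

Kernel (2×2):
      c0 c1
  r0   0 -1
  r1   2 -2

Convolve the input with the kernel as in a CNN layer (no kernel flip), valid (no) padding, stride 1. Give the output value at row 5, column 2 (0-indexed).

-22

The receptive field on the input at this output position is [10 2 / 1 11]. Elementwise product with the kernel and sum: 2·-1 + 1·2 + 11·-2.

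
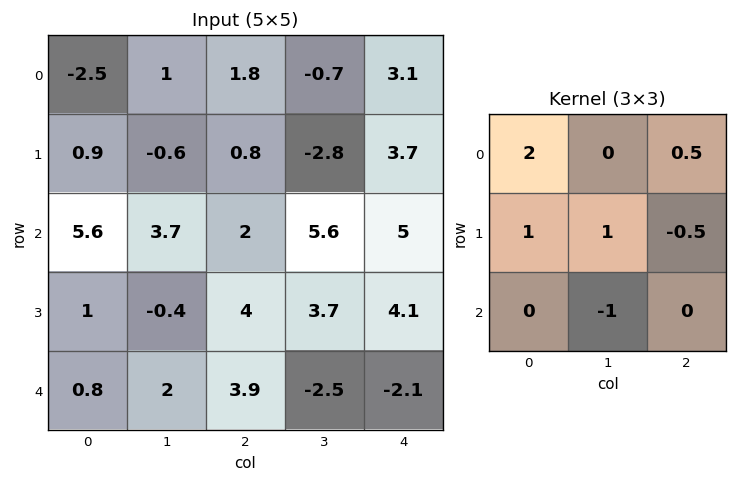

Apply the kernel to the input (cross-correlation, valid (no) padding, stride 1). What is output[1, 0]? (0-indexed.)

The receptive field on the input at this output position is [0.9 -0.6 0.8 / 5.6 3.7 2 / 1 -0.4 4]. Elementwise product with the kernel and sum: 0.9·2 + 0.8·0.5 + 5.6·1 + 3.7·1 + 2·-0.5 + -0.4·-1.

10.9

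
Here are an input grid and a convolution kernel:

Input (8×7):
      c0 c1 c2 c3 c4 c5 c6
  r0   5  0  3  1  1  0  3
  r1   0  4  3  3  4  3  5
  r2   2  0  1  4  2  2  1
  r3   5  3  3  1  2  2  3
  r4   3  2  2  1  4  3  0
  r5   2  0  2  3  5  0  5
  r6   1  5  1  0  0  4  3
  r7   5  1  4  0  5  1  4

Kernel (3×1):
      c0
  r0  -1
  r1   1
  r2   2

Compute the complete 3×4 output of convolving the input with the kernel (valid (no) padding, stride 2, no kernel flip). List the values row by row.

Output[0,0]: The receptive field on the input at this output position is [5 / 0 / 2]. Elementwise product with the kernel and sum: 5·-1 + 0·1 + 2·2.

-1 2 7 4
9 6 8 2
1 2 1 11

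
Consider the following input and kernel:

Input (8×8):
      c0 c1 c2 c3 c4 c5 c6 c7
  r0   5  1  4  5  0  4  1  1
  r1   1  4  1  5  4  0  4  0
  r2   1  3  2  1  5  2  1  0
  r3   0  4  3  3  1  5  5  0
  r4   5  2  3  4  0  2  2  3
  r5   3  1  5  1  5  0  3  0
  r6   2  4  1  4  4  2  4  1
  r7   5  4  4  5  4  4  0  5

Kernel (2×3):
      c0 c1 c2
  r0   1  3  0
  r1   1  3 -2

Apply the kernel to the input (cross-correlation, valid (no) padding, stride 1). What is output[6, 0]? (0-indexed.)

23

The receptive field on the input at this output position is [2 4 1 / 5 4 4]. Elementwise product with the kernel and sum: 2·1 + 4·3 + 5·1 + 4·3 + 4·-2.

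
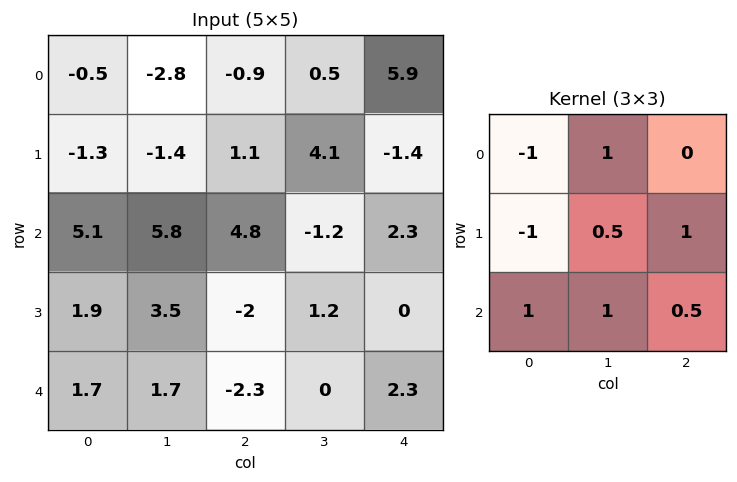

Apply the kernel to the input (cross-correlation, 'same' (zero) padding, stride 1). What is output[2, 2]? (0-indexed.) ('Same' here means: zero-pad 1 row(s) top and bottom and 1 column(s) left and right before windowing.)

0

The receptive field on the zero-padded input at this output position is [-1.4 1.1 4.1 / 5.8 4.8 -1.2 / 3.5 -2 1.2]. Elementwise product with the kernel and sum: -1.4·-1 + 1.1·1 + 5.8·-1 + 4.8·0.5 + -1.2·1 + 3.5·1 + -2·1 + 1.2·0.5.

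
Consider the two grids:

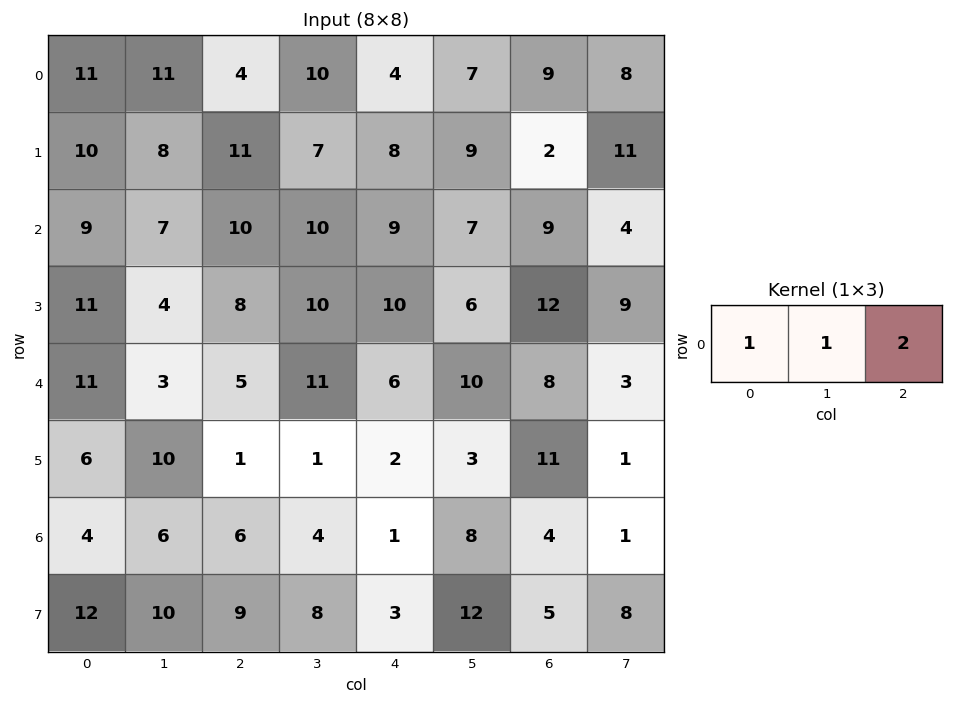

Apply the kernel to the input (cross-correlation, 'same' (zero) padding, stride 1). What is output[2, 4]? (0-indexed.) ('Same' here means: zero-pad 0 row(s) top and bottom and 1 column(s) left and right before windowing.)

The receptive field on the zero-padded input at this output position is [10 9 7]. Elementwise product with the kernel and sum: 10·1 + 9·1 + 7·2.

33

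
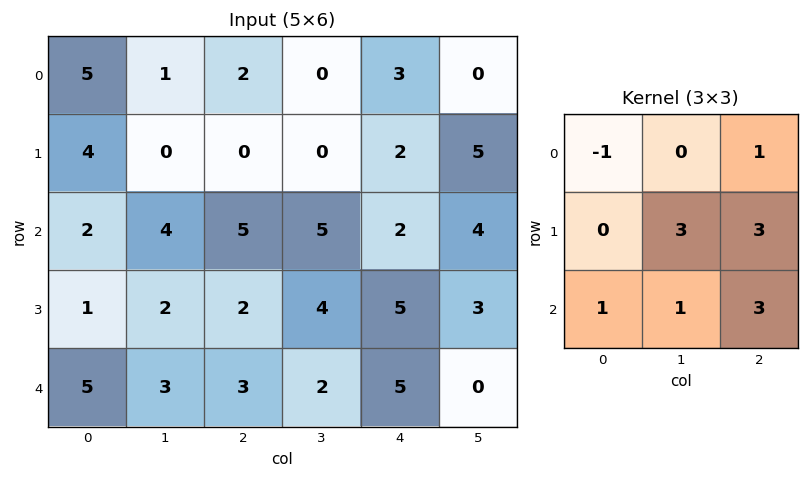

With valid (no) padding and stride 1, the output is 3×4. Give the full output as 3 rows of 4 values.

18 23 23 40
32 46 44 41
32 31 44 30

Output[0,0]: The receptive field on the input at this output position is [5 1 2 / 4 0 0 / 2 4 5]. Elementwise product with the kernel and sum: 5·-1 + 2·1 + 0·3 + 0·3 + 2·1 + 4·1 + 5·3.
Output[0,1]: The receptive field on the input at this output position is [1 2 0 / 0 0 0 / 4 5 5]. Elementwise product with the kernel and sum: 1·-1 + 0·1 + 0·3 + 0·3 + 4·1 + 5·1 + 5·3.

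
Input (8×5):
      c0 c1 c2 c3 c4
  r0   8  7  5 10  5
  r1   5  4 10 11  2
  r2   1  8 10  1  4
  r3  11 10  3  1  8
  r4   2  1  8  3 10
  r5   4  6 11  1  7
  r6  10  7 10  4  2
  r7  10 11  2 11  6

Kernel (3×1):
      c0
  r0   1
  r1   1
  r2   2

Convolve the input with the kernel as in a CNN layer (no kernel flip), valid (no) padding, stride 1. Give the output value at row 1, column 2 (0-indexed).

26

The receptive field on the input at this output position is [10 / 10 / 3]. Elementwise product with the kernel and sum: 10·1 + 10·1 + 3·2.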